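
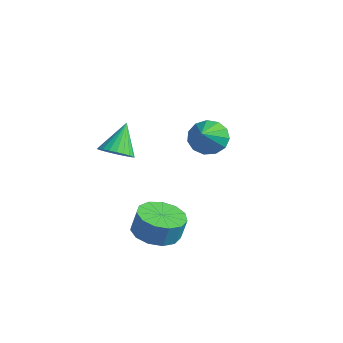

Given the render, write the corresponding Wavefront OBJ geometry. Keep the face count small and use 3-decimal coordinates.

v -0.199 1.125 1.446
v 0.54 1.434 1.106
v 0.819 -0.005 2.634
v 0.427 1.727 1.482
v 0.115 1.83 1.846
v -0.296 1.708 2.083
v -0.677 1.402 2.118
v -0.906 1.007 1.939
v -0.911 0.649 1.604
v -0.689 0.443 1.218
v -0.313 0.453 0.905
v 0.1 0.676 0.763
v 0.418 1.042 0.838
v 0.896 -4.099 3.141
v 1.379 -3.571 2.953
v 0.424 -3.261 4.279
v 1.147 -3.492 2.799
v 0.878 -3.506 2.698
v 0.61 -3.611 2.663
v 0.387 -3.789 2.702
v 0.241 -4.015 2.807
v 0.194 -4.253 2.964
v 0.255 -4.468 3.147
v 0.413 -4.627 3.329
v 0.645 -4.705 3.482
v 0.915 -4.691 3.584
v 1.182 -4.587 3.618
v 1.405 -4.408 3.58
v 1.551 -4.182 3.474
v 1.598 -3.944 3.318
v 1.537 -3.729 3.135
v 2.015 -3.066 -1.199
v 2.698 -2.364 -1.445
v 2.868 -2.172 -0.427
v 2.185 -2.874 -0.181
v 2.197 -2.095 -1.412
v 2.367 -1.904 -0.394
v 1.639 -2.135 -1.311
v 1.809 -1.944 -0.293
v 1.199 -2.47 -1.175
v 1.37 -2.279 -0.156
v 1.019 -2.995 -1.046
v 1.189 -2.803 -0.028
v 1.155 -3.541 -0.966
v 1.325 -3.35 0.052
v 1.564 -3.937 -0.96
v 1.734 -3.746 0.058
v 2.116 -4.056 -1.03
v 2.286 -3.865 -0.012
v 2.636 -3.861 -1.153
v 2.806 -3.67 -0.135
v 2.959 -3.413 -1.292
v 3.129 -3.222 -0.273
v 2.982 -2.855 -1.4
v 3.152 -2.664 -0.382
f 2 1 4
f 2 4 3
f 4 1 5
f 4 5 3
f 5 1 6
f 5 6 3
f 6 1 7
f 6 7 3
f 7 1 8
f 7 8 3
f 8 1 9
f 8 9 3
f 9 1 10
f 9 10 3
f 10 1 11
f 10 11 3
f 11 1 12
f 11 12 3
f 12 1 13
f 12 13 3
f 13 1 2
f 13 2 3
f 15 14 17
f 15 17 16
f 17 14 18
f 17 18 16
f 18 14 19
f 18 19 16
f 19 14 20
f 19 20 16
f 20 14 21
f 20 21 16
f 21 14 22
f 21 22 16
f 22 14 23
f 22 23 16
f 23 14 24
f 23 24 16
f 24 14 25
f 24 25 16
f 25 14 26
f 25 26 16
f 26 14 27
f 26 27 16
f 27 14 28
f 27 28 16
f 28 14 29
f 28 29 16
f 29 14 30
f 29 30 16
f 30 14 31
f 30 31 16
f 31 14 15
f 31 15 16
f 33 32 36
f 33 36 34
f 34 36 37
f 34 37 35
f 36 32 38
f 36 38 37
f 37 38 39
f 37 39 35
f 38 32 40
f 38 40 39
f 39 40 41
f 39 41 35
f 40 32 42
f 40 42 41
f 41 42 43
f 41 43 35
f 42 32 44
f 42 44 43
f 43 44 45
f 43 45 35
f 44 32 46
f 44 46 45
f 45 46 47
f 45 47 35
f 46 32 48
f 46 48 47
f 47 48 49
f 47 49 35
f 48 32 50
f 48 50 49
f 49 50 51
f 49 51 35
f 50 32 52
f 50 52 51
f 51 52 53
f 51 53 35
f 52 32 54
f 52 54 53
f 53 54 55
f 53 55 35
f 54 32 33
f 54 33 55
f 55 33 34
f 55 34 35



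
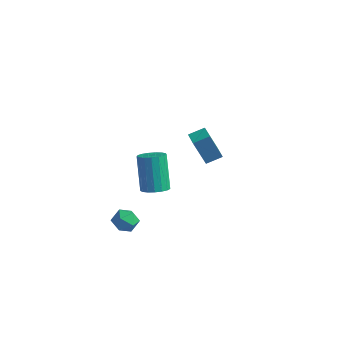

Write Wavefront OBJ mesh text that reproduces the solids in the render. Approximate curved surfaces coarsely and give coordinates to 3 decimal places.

v 1.733 2.53 -1.967
v 1.277 2.051 -0.315
v 0.993 3.091 -2.009
v 0.537 2.612 -0.356
v 2.243 3.228 -1.624
v 1.787 2.749 0.029
v 1.503 3.789 -1.665
v 1.047 3.31 -0.013
v 2.844 -2.903 0.248
v 3.222 -3.405 0.578
v 2.514 -2.78 2.341
v 2.136 -2.277 2.012
v 3.432 -3.138 0.568
v 2.725 -2.513 2.331
v 3.508 -2.818 0.485
v 2.8 -2.193 2.248
v 3.431 -2.517 0.347
v 2.724 -1.892 2.111
v 3.22 -2.304 0.187
v 2.513 -1.679 1.95
v 2.923 -2.228 0.041
v 2.216 -1.603 1.804
v 2.607 -2.307 -0.058
v 1.9 -1.682 1.706
v 2.346 -2.522 -0.086
v 1.639 -1.897 1.677
v 2.199 -2.825 -0.038
v 1.491 -2.2 1.725
v 2.199 -3.145 0.076
v 1.492 -2.52 1.839
v 2.347 -3.41 0.229
v 1.64 -2.785 1.992
v 2.609 -3.558 0.387
v 1.902 -2.933 2.15
v 2.925 -3.557 0.513
v 2.217 -2.932 2.276
v 0.956 -3.454 -2.355
v 1.455 -3.015 -2.039
v 1.765 -4.325 -2.421
v 2.264 -3.886 -2.105
v 1.692 -4.135 -1.714
v 1.192 -3.597 -1.673
v 2.028 -3.743 -2.787
v 1.528 -3.205 -2.746
v 2.117 -3.194 -2.306
v 1.91 -3.436 -1.643
v 1.31 -3.904 -2.817
v 1.103 -4.146 -2.154
f 2 4 1
f 5 2 1
f 1 4 3
f 3 5 1
f 2 8 4
f 6 2 5
f 6 8 2
f 4 8 3
f 7 5 3
f 3 8 7
f 7 6 5
f 8 6 7
f 10 9 13
f 10 13 11
f 11 13 14
f 11 14 12
f 13 9 15
f 13 15 14
f 14 15 16
f 14 16 12
f 15 9 17
f 15 17 16
f 16 17 18
f 16 18 12
f 17 9 19
f 17 19 18
f 18 19 20
f 18 20 12
f 19 9 21
f 19 21 20
f 20 21 22
f 20 22 12
f 21 9 23
f 21 23 22
f 22 23 24
f 22 24 12
f 23 9 25
f 23 25 24
f 24 25 26
f 24 26 12
f 25 9 27
f 25 27 26
f 26 27 28
f 26 28 12
f 27 9 29
f 27 29 28
f 28 29 30
f 28 30 12
f 29 9 31
f 29 31 30
f 30 31 32
f 30 32 12
f 31 9 33
f 31 33 32
f 32 33 34
f 32 34 12
f 33 9 35
f 33 35 34
f 34 35 36
f 34 36 12
f 35 9 10
f 35 10 36
f 36 10 11
f 36 11 12
f 37 48 42
f 37 42 38
f 37 38 44
f 37 44 47
f 37 47 48
f 38 42 46
f 42 48 41
f 48 47 39
f 47 44 43
f 44 38 45
f 40 46 41
f 40 41 39
f 40 39 43
f 40 43 45
f 40 45 46
f 41 46 42
f 39 41 48
f 43 39 47
f 45 43 44
f 46 45 38



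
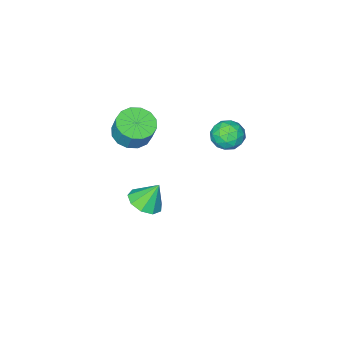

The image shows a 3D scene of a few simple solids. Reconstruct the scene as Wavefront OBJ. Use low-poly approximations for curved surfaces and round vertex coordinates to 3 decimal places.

v -0.837 0.651 2.721
v -0.006 0.304 2.507
v -1.454 -0.144 1.613
v -0.623 -0.491 1.399
v -1.036 -0.735 2.19
v -0.654 -0.244 2.875
v -0.806 0.404 1.245
v -0.424 0.895 1.93
v 0.013 0.152 1.595
v -0.129 -0.552 2.178
v -1.331 0.712 1.942
v -1.473 0.008 2.525
v -0.367 0.547 2.712
v -1.093 -0.387 1.408
v -1.336 -0.531 1.874
v -0.847 -0.734 1.747
v -0.748 0.225 2.928
v -0.26 0.022 2.802
v -0.866 -0.589 2.615
v -1.2 0.138 1.318
v -0.712 -0.065 1.192
v -0.613 0.894 2.373
v -0.124 0.691 2.246
v -0.594 0.749 1.505
v 0.133 0.254 2.049
v -0.23 -0.213 1.398
v -0.337 0.312 1.307
v -0.113 0.601 1.71
v 0.049 -0.16 2.392
v -0.314 -0.627 1.741
v -0.557 -0.77 2.206
v -0.332 -0.482 2.609
v 0.06 -0.249 1.856
v -1.146 0.787 2.379
v -1.509 0.32 1.728
v -1.128 0.642 1.511
v -0.903 0.93 1.914
v -1.23 0.373 2.722
v -1.593 -0.094 2.071
v -1.347 -0.441 2.41
v -1.123 -0.152 2.813
v -1.52 0.409 2.264
v 2.613 -3.219 1.846
v 3.305 -3.935 2.108
v 3.419 -3.398 3.275
v 2.727 -2.681 3.014
v 3.591 -3.538 1.897
v 3.705 -3.001 3.064
v 3.615 -3.055 1.673
v 3.729 -2.518 2.84
v 3.37 -2.616 1.495
v 3.485 -2.079 2.662
v 2.923 -2.338 1.411
v 3.037 -1.801 2.578
v 2.392 -2.297 1.444
v 2.507 -1.759 2.611
v 1.921 -2.502 1.585
v 2.035 -1.965 2.752
v 1.635 -2.899 1.796
v 1.749 -2.362 2.963
v 1.611 -3.382 2.02
v 1.725 -2.845 3.187
v 1.855 -3.821 2.198
v 1.97 -3.284 3.365
v 2.303 -4.099 2.282
v 2.417 -3.562 3.449
v 2.833 -4.141 2.249
v 2.948 -3.603 3.416
v 1.733 -3.372 -4.368
v 2.493 -2.736 -4.237
v 1.147 -2.948 -3.032
v 1.98 -2.422 -4.562
v 1.35 -2.553 -4.796
v 0.901 -3.068 -4.83
v 0.84 -3.724 -4.648
v 1.198 -4.216 -4.335
v 1.806 -4.313 -4.038
v 2.38 -3.97 -3.895
v 2.652 -3.347 -3.973
f 1 38 17
f 38 12 41
f 17 41 6
f 38 41 17
f 1 17 13
f 17 6 18
f 13 18 2
f 17 18 13
f 1 13 22
f 13 2 23
f 22 23 8
f 13 23 22
f 1 22 34
f 22 8 37
f 34 37 11
f 22 37 34
f 1 34 38
f 34 11 42
f 38 42 12
f 34 42 38
f 2 18 29
f 18 6 32
f 29 32 10
f 18 32 29
f 6 41 19
f 41 12 40
f 19 40 5
f 41 40 19
f 12 42 39
f 42 11 35
f 39 35 3
f 42 35 39
f 11 37 36
f 37 8 24
f 36 24 7
f 37 24 36
f 8 23 28
f 23 2 25
f 28 25 9
f 23 25 28
f 4 30 16
f 30 10 31
f 16 31 5
f 30 31 16
f 4 16 14
f 16 5 15
f 14 15 3
f 16 15 14
f 4 14 21
f 14 3 20
f 21 20 7
f 14 20 21
f 4 21 26
f 21 7 27
f 26 27 9
f 21 27 26
f 4 26 30
f 26 9 33
f 30 33 10
f 26 33 30
f 5 31 19
f 31 10 32
f 19 32 6
f 31 32 19
f 3 15 39
f 15 5 40
f 39 40 12
f 15 40 39
f 7 20 36
f 20 3 35
f 36 35 11
f 20 35 36
f 9 27 28
f 27 7 24
f 28 24 8
f 27 24 28
f 10 33 29
f 33 9 25
f 29 25 2
f 33 25 29
f 44 43 47
f 44 47 45
f 45 47 48
f 45 48 46
f 47 43 49
f 47 49 48
f 48 49 50
f 48 50 46
f 49 43 51
f 49 51 50
f 50 51 52
f 50 52 46
f 51 43 53
f 51 53 52
f 52 53 54
f 52 54 46
f 53 43 55
f 53 55 54
f 54 55 56
f 54 56 46
f 55 43 57
f 55 57 56
f 56 57 58
f 56 58 46
f 57 43 59
f 57 59 58
f 58 59 60
f 58 60 46
f 59 43 61
f 59 61 60
f 60 61 62
f 60 62 46
f 61 43 63
f 61 63 62
f 62 63 64
f 62 64 46
f 63 43 65
f 63 65 64
f 64 65 66
f 64 66 46
f 65 43 67
f 65 67 66
f 66 67 68
f 66 68 46
f 67 43 44
f 67 44 68
f 68 44 45
f 68 45 46
f 70 69 72
f 70 72 71
f 72 69 73
f 72 73 71
f 73 69 74
f 73 74 71
f 74 69 75
f 74 75 71
f 75 69 76
f 75 76 71
f 76 69 77
f 76 77 71
f 77 69 78
f 77 78 71
f 78 69 79
f 78 79 71
f 79 69 70
f 79 70 71



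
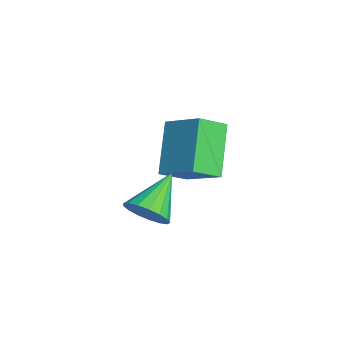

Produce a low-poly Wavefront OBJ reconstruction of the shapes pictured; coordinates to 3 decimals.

v -1.595 2.036 0.701
v -3.036 2.453 2.269
v -1.983 3.025 0.081
v -3.424 3.442 1.649
v -0.436 2.998 1.511
v -1.877 3.415 3.079
v -0.824 3.987 0.891
v -2.265 4.404 2.459
v 1.313 1.269 0.9
v 1.955 1.605 1.284
v 0.187 2.231 1.94
v 1.887 1.849 0.985
v 1.687 1.961 0.666
v 1.402 1.914 0.4
v 1.096 1.719 0.249
v 0.84 1.421 0.247
v 0.693 1.089 0.395
v 0.687 0.798 0.658
v 0.825 0.615 0.977
v 1.075 0.582 1.277
v 1.379 0.706 1.492
v 1.669 0.959 1.571
v 1.876 1.284 1.496
f 2 4 1
f 5 2 1
f 1 4 3
f 3 5 1
f 2 8 4
f 6 2 5
f 6 8 2
f 4 8 3
f 7 5 3
f 3 8 7
f 7 6 5
f 8 6 7
f 10 9 12
f 10 12 11
f 12 9 13
f 12 13 11
f 13 9 14
f 13 14 11
f 14 9 15
f 14 15 11
f 15 9 16
f 15 16 11
f 16 9 17
f 16 17 11
f 17 9 18
f 17 18 11
f 18 9 19
f 18 19 11
f 19 9 20
f 19 20 11
f 20 9 21
f 20 21 11
f 21 9 22
f 21 22 11
f 22 9 23
f 22 23 11
f 23 9 10
f 23 10 11



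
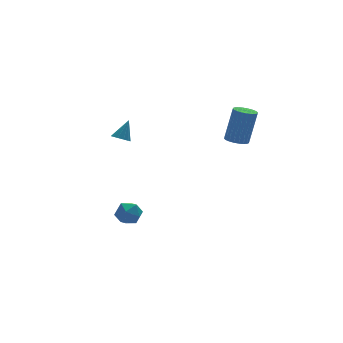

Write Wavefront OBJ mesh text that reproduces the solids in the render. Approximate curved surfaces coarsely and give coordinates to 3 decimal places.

v -1.549 -0.328 -3.568
v -0.852 -0.484 -3.189
v -1.668 -1.596 -3.871
v -0.971 -1.752 -3.492
v -1.623 -1.535 -3.065
v -1.55 -0.751 -2.878
v -0.97 -1.329 -4.182
v -0.897 -0.545 -3.995
v -0.494 -1.103 -3.568
v -0.897 -1.23 -2.878
v -1.623 -0.85 -4.182
v -2.026 -0.977 -3.492
v -2.608 -3.309 3.258
v -2.318 -2.999 2.994
v -2.032 -2.991 4.262
v -2.567 -2.841 3.086
v -2.831 -2.862 3.245
v -3.011 -3.054 3.408
v -3.036 -3.343 3.514
v -2.898 -3.619 3.522
v -2.649 -3.777 3.43
v -2.384 -3.756 3.271
v -2.205 -3.564 3.108
v -2.18 -3.275 3.002
v 3.489 -3.741 2.015
v 3.964 -4.158 1.912
v 4.506 -4.015 3.843
v 4.031 -3.599 3.945
v 4.078 -3.941 1.864
v 4.62 -3.799 3.795
v 4.103 -3.694 1.839
v 4.644 -3.551 3.77
v 4.034 -3.454 1.841
v 4.576 -3.311 3.771
v 3.882 -3.257 1.869
v 4.424 -3.115 3.799
v 3.67 -3.135 1.919
v 4.212 -2.993 3.85
v 3.431 -3.104 1.984
v 3.973 -2.962 3.915
v 3.201 -3.171 2.054
v 3.742 -3.029 3.984
v 3.014 -3.325 2.117
v 3.556 -3.182 4.048
v 2.9 -3.541 2.165
v 3.442 -3.399 4.096
v 2.876 -3.789 2.19
v 3.417 -3.646 4.121
v 2.944 -4.029 2.189
v 3.486 -3.886 4.119
v 3.096 -4.225 2.161
v 3.638 -4.083 4.091
v 3.308 -4.347 2.11
v 3.85 -4.205 4.041
v 3.547 -4.378 2.045
v 4.089 -4.236 3.976
v 3.778 -4.311 1.976
v 4.319 -4.169 3.906
f 1 12 6
f 1 6 2
f 1 2 8
f 1 8 11
f 1 11 12
f 2 6 10
f 6 12 5
f 12 11 3
f 11 8 7
f 8 2 9
f 4 10 5
f 4 5 3
f 4 3 7
f 4 7 9
f 4 9 10
f 5 10 6
f 3 5 12
f 7 3 11
f 9 7 8
f 10 9 2
f 14 13 16
f 14 16 15
f 16 13 17
f 16 17 15
f 17 13 18
f 17 18 15
f 18 13 19
f 18 19 15
f 19 13 20
f 19 20 15
f 20 13 21
f 20 21 15
f 21 13 22
f 21 22 15
f 22 13 23
f 22 23 15
f 23 13 24
f 23 24 15
f 24 13 14
f 24 14 15
f 26 25 29
f 26 29 27
f 27 29 30
f 27 30 28
f 29 25 31
f 29 31 30
f 30 31 32
f 30 32 28
f 31 25 33
f 31 33 32
f 32 33 34
f 32 34 28
f 33 25 35
f 33 35 34
f 34 35 36
f 34 36 28
f 35 25 37
f 35 37 36
f 36 37 38
f 36 38 28
f 37 25 39
f 37 39 38
f 38 39 40
f 38 40 28
f 39 25 41
f 39 41 40
f 40 41 42
f 40 42 28
f 41 25 43
f 41 43 42
f 42 43 44
f 42 44 28
f 43 25 45
f 43 45 44
f 44 45 46
f 44 46 28
f 45 25 47
f 45 47 46
f 46 47 48
f 46 48 28
f 47 25 49
f 47 49 48
f 48 49 50
f 48 50 28
f 49 25 51
f 49 51 50
f 50 51 52
f 50 52 28
f 51 25 53
f 51 53 52
f 52 53 54
f 52 54 28
f 53 25 55
f 53 55 54
f 54 55 56
f 54 56 28
f 55 25 57
f 55 57 56
f 56 57 58
f 56 58 28
f 57 25 26
f 57 26 58
f 58 26 27
f 58 27 28



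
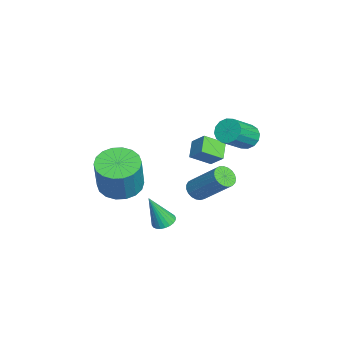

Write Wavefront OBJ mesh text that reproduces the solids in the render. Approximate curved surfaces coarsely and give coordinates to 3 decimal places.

v -0.488 0.376 -1.854
v -0.034 0.885 -1.207
v -0.693 1.29 -2.43
v -0.239 1.799 -1.784
v 0.299 0.261 -2.316
v 0.753 0.77 -1.67
v 0.094 1.175 -2.893
v 0.548 1.684 -2.246
v 2.563 0.561 -2.798
v 3.055 0.513 -3.039
v 3.829 1.631 -1.683
v 3.337 1.679 -1.442
v 2.969 0.698 -3.143
v 3.743 1.816 -1.787
v 2.813 0.859 -3.186
v 3.587 1.977 -1.831
v 2.614 0.969 -3.163
v 3.387 2.087 -1.808
v 2.406 1.008 -3.077
v 3.179 2.126 -1.721
v 2.225 0.97 -2.942
v 2.998 2.088 -1.586
v 2.103 0.861 -2.782
v 2.876 1.979 -1.427
v 2.06 0.7 -2.625
v 2.833 1.818 -1.27
v 2.104 0.515 -2.498
v 2.878 1.633 -1.143
v 2.228 0.338 -2.423
v 3.001 1.456 -1.067
v 2.41 0.2 -2.412
v 3.183 1.318 -1.057
v 2.618 0.124 -2.469
v 3.391 1.242 -1.113
v 2.817 0.123 -2.582
v 3.59 1.241 -1.226
v 2.972 0.199 -2.732
v 3.745 1.317 -1.376
v 3.056 0.336 -2.894
v 3.83 1.455 -1.538
v 3.362 -0.795 -4.178
v 3.887 -0.726 -4.198
v 3.498 -1.405 -2.662
v 3.825 -0.545 -4.119
v 3.693 -0.402 -4.05
v 3.51 -0.319 -4
v 3.305 -0.308 -3.977
v 3.108 -0.372 -3.985
v 2.95 -0.5 -4.022
v 2.855 -0.673 -4.083
v 2.836 -0.865 -4.159
v 2.898 -1.046 -4.237
v 3.03 -1.189 -4.306
v 3.213 -1.272 -4.356
v 3.418 -1.283 -4.379
v 3.615 -1.219 -4.371
v 3.773 -1.091 -4.334
v 3.868 -0.918 -4.273
v -0.842 -2.688 -4.789
v -0.081 -3.292 -5.101
v 0.582 -3.375 -3.323
v -0.178 -2.772 -3.011
v 0.094 -2.876 -5.147
v 0.758 -2.959 -3.369
v 0.085 -2.423 -5.123
v 0.749 -2.506 -3.344
v -0.108 -2.022 -5.032
v 0.555 -2.106 -3.254
v -0.447 -1.754 -4.893
v 0.217 -1.837 -3.115
v -0.864 -1.67 -4.733
v -0.2 -1.753 -2.955
v -1.276 -1.788 -4.585
v -0.612 -1.871 -2.807
v -1.602 -2.085 -4.477
v -0.939 -2.168 -2.699
v -1.778 -2.501 -4.431
v -1.114 -2.584 -2.653
v -1.769 -2.954 -4.456
v -1.105 -3.037 -2.677
v -1.575 -3.354 -4.546
v -0.912 -3.438 -2.768
v -1.237 -3.623 -4.685
v -0.573 -3.706 -2.907
v -0.82 -3.707 -4.845
v -0.156 -3.79 -3.067
v -0.408 -3.589 -4.993
v 0.256 -3.672 -3.215
v 0.14 2.653 -1.15
v 0.464 2.417 -1.661
v 1.344 1.59 -0.722
v 1.02 1.827 -0.21
v 0.631 2.695 -1.573
v 1.511 1.868 -0.634
v 0.667 2.962 -1.372
v 1.547 2.135 -0.432
v 0.562 3.146 -1.111
v 1.442 2.32 -0.171
v 0.343 3.199 -0.86
v 1.223 2.372 0.079
v 0.07 3.105 -0.687
v 0.951 2.278 0.252
v -0.184 2.89 -0.638
v 0.696 2.063 0.301
v -0.351 2.612 -0.726
v 0.529 1.785 0.213
v -0.387 2.345 -0.928
v 0.493 1.518 0.012
v -0.282 2.16 -1.189
v 0.598 1.334 -0.249
v -0.063 2.108 -1.439
v 0.817 1.281 -0.5
v 0.209 2.202 -1.612
v 1.09 1.375 -0.673
f 2 4 1
f 5 2 1
f 1 4 3
f 3 5 1
f 2 8 4
f 6 2 5
f 6 8 2
f 4 8 3
f 7 5 3
f 3 8 7
f 7 6 5
f 8 6 7
f 10 9 13
f 10 13 11
f 11 13 14
f 11 14 12
f 13 9 15
f 13 15 14
f 14 15 16
f 14 16 12
f 15 9 17
f 15 17 16
f 16 17 18
f 16 18 12
f 17 9 19
f 17 19 18
f 18 19 20
f 18 20 12
f 19 9 21
f 19 21 20
f 20 21 22
f 20 22 12
f 21 9 23
f 21 23 22
f 22 23 24
f 22 24 12
f 23 9 25
f 23 25 24
f 24 25 26
f 24 26 12
f 25 9 27
f 25 27 26
f 26 27 28
f 26 28 12
f 27 9 29
f 27 29 28
f 28 29 30
f 28 30 12
f 29 9 31
f 29 31 30
f 30 31 32
f 30 32 12
f 31 9 33
f 31 33 32
f 32 33 34
f 32 34 12
f 33 9 35
f 33 35 34
f 34 35 36
f 34 36 12
f 35 9 37
f 35 37 36
f 36 37 38
f 36 38 12
f 37 9 39
f 37 39 38
f 38 39 40
f 38 40 12
f 39 9 10
f 39 10 40
f 40 10 11
f 40 11 12
f 42 41 44
f 42 44 43
f 44 41 45
f 44 45 43
f 45 41 46
f 45 46 43
f 46 41 47
f 46 47 43
f 47 41 48
f 47 48 43
f 48 41 49
f 48 49 43
f 49 41 50
f 49 50 43
f 50 41 51
f 50 51 43
f 51 41 52
f 51 52 43
f 52 41 53
f 52 53 43
f 53 41 54
f 53 54 43
f 54 41 55
f 54 55 43
f 55 41 56
f 55 56 43
f 56 41 57
f 56 57 43
f 57 41 58
f 57 58 43
f 58 41 42
f 58 42 43
f 60 59 63
f 60 63 61
f 61 63 64
f 61 64 62
f 63 59 65
f 63 65 64
f 64 65 66
f 64 66 62
f 65 59 67
f 65 67 66
f 66 67 68
f 66 68 62
f 67 59 69
f 67 69 68
f 68 69 70
f 68 70 62
f 69 59 71
f 69 71 70
f 70 71 72
f 70 72 62
f 71 59 73
f 71 73 72
f 72 73 74
f 72 74 62
f 73 59 75
f 73 75 74
f 74 75 76
f 74 76 62
f 75 59 77
f 75 77 76
f 76 77 78
f 76 78 62
f 77 59 79
f 77 79 78
f 78 79 80
f 78 80 62
f 79 59 81
f 79 81 80
f 80 81 82
f 80 82 62
f 81 59 83
f 81 83 82
f 82 83 84
f 82 84 62
f 83 59 85
f 83 85 84
f 84 85 86
f 84 86 62
f 85 59 87
f 85 87 86
f 86 87 88
f 86 88 62
f 87 59 60
f 87 60 88
f 88 60 61
f 88 61 62
f 90 89 93
f 90 93 91
f 91 93 94
f 91 94 92
f 93 89 95
f 93 95 94
f 94 95 96
f 94 96 92
f 95 89 97
f 95 97 96
f 96 97 98
f 96 98 92
f 97 89 99
f 97 99 98
f 98 99 100
f 98 100 92
f 99 89 101
f 99 101 100
f 100 101 102
f 100 102 92
f 101 89 103
f 101 103 102
f 102 103 104
f 102 104 92
f 103 89 105
f 103 105 104
f 104 105 106
f 104 106 92
f 105 89 107
f 105 107 106
f 106 107 108
f 106 108 92
f 107 89 109
f 107 109 108
f 108 109 110
f 108 110 92
f 109 89 111
f 109 111 110
f 110 111 112
f 110 112 92
f 111 89 113
f 111 113 112
f 112 113 114
f 112 114 92
f 113 89 90
f 113 90 114
f 114 90 91
f 114 91 92



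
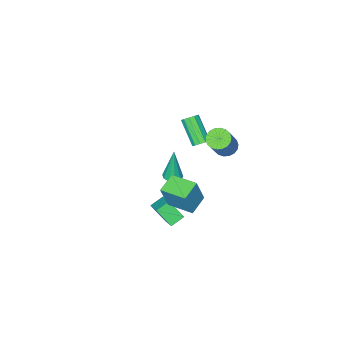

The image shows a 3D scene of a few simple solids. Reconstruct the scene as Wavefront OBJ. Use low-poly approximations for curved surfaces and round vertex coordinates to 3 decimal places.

v -0.072 -0.071 1.549
v 0.41 -0.226 1.483
v 0.173 -1.485 2.704
v -0.308 -1.329 2.771
v 0.409 -0.006 1.709
v 0.172 -1.265 2.93
v 0.224 0.189 1.874
v -0.013 -1.07 3.095
v -0.073 0.285 1.915
v -0.31 -0.974 3.137
v -0.37 0.245 1.817
v -0.607 -1.014 3.038
v -0.553 0.085 1.616
v -0.79 -1.174 2.837
v -0.552 -0.135 1.39
v -0.789 -1.394 2.611
v -0.367 -0.33 1.225
v -0.604 -1.589 2.446
v -0.07 -0.426 1.183
v -0.307 -1.685 2.405
v 0.227 -0.386 1.282
v -0.01 -1.645 2.503
v 1.504 -0.114 -3.641
v 1.865 -0.945 -2.668
v 2.026 1.061 -2.83
v 2.386 0.23 -1.857
v 2.314 -0.21 -4.023
v 2.674 -1.041 -3.05
v 2.835 0.965 -3.212
v 3.196 0.134 -2.239
v -0.084 1.915 2.794
v 0.498 1.707 2.51
v 1.565 2.356 4.223
v 0.984 2.565 4.506
v 0.476 1.993 2.415
v 1.543 2.643 4.128
v 0.343 2.264 2.395
v 1.41 2.914 4.108
v 0.125 2.466 2.454
v 1.193 3.116 4.167
v -0.134 2.559 2.581
v 0.934 3.209 4.293
v -0.383 2.524 2.749
v 0.685 3.174 4.462
v -0.572 2.369 2.926
v 0.495 3.019 4.639
v -0.665 2.124 3.077
v 0.402 2.773 4.79
v -0.643 1.837 3.172
v 0.424 2.487 4.885
v -0.51 1.566 3.192
v 0.557 2.216 4.905
v -0.293 1.364 3.133
v 0.775 2.014 4.846
v -0.034 1.271 3.007
v 1.034 1.921 4.719
v 0.215 1.306 2.838
v 1.283 1.956 4.551
v 0.405 1.461 2.661
v 1.472 2.111 4.374
v 2.788 1.604 0.532
v 3.345 1.653 2.169
v 2.327 3.058 0.645
v 2.884 3.108 2.282
v 3.856 1.972 0.158
v 4.413 2.022 1.795
v 3.395 3.427 0.271
v 3.952 3.476 1.908
v -0.64 -3.216 -4.054
v -0.223 -3.632 -4.037
v -0.72 -3.204 -1.886
v -0.058 -3.307 -4.032
v -0.115 -2.947 -4.036
v -0.373 -2.69 -4.047
v -0.733 -2.634 -4.061
v -1.058 -2.8 -4.072
v -1.223 -3.125 -4.076
v -1.165 -3.485 -4.072
v -0.907 -3.742 -4.061
v -0.547 -3.799 -4.048
f 2 1 5
f 2 5 3
f 3 5 6
f 3 6 4
f 5 1 7
f 5 7 6
f 6 7 8
f 6 8 4
f 7 1 9
f 7 9 8
f 8 9 10
f 8 10 4
f 9 1 11
f 9 11 10
f 10 11 12
f 10 12 4
f 11 1 13
f 11 13 12
f 12 13 14
f 12 14 4
f 13 1 15
f 13 15 14
f 14 15 16
f 14 16 4
f 15 1 17
f 15 17 16
f 16 17 18
f 16 18 4
f 17 1 19
f 17 19 18
f 18 19 20
f 18 20 4
f 19 1 21
f 19 21 20
f 20 21 22
f 20 22 4
f 21 1 2
f 21 2 22
f 22 2 3
f 22 3 4
f 24 26 23
f 27 24 23
f 23 26 25
f 25 27 23
f 24 30 26
f 28 24 27
f 28 30 24
f 26 30 25
f 29 27 25
f 25 30 29
f 29 28 27
f 30 28 29
f 32 31 35
f 32 35 33
f 33 35 36
f 33 36 34
f 35 31 37
f 35 37 36
f 36 37 38
f 36 38 34
f 37 31 39
f 37 39 38
f 38 39 40
f 38 40 34
f 39 31 41
f 39 41 40
f 40 41 42
f 40 42 34
f 41 31 43
f 41 43 42
f 42 43 44
f 42 44 34
f 43 31 45
f 43 45 44
f 44 45 46
f 44 46 34
f 45 31 47
f 45 47 46
f 46 47 48
f 46 48 34
f 47 31 49
f 47 49 48
f 48 49 50
f 48 50 34
f 49 31 51
f 49 51 50
f 50 51 52
f 50 52 34
f 51 31 53
f 51 53 52
f 52 53 54
f 52 54 34
f 53 31 55
f 53 55 54
f 54 55 56
f 54 56 34
f 55 31 57
f 55 57 56
f 56 57 58
f 56 58 34
f 57 31 59
f 57 59 58
f 58 59 60
f 58 60 34
f 59 31 32
f 59 32 60
f 60 32 33
f 60 33 34
f 62 64 61
f 65 62 61
f 61 64 63
f 63 65 61
f 62 68 64
f 66 62 65
f 66 68 62
f 64 68 63
f 67 65 63
f 63 68 67
f 67 66 65
f 68 66 67
f 70 69 72
f 70 72 71
f 72 69 73
f 72 73 71
f 73 69 74
f 73 74 71
f 74 69 75
f 74 75 71
f 75 69 76
f 75 76 71
f 76 69 77
f 76 77 71
f 77 69 78
f 77 78 71
f 78 69 79
f 78 79 71
f 79 69 80
f 79 80 71
f 80 69 70
f 80 70 71



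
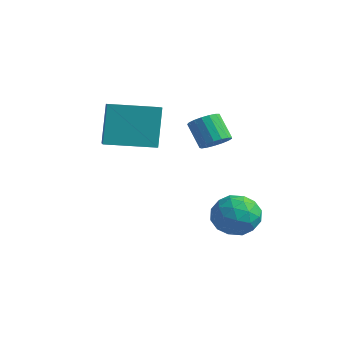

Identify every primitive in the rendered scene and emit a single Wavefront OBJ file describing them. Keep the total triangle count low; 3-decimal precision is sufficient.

v 0.179 0.109 0.952
v 0.656 -0.036 1.32
v -0.062 -0.014 2.257
v -0.539 0.131 1.888
v 0.658 0.26 1.315
v -0.06 0.283 2.252
v 0.55 0.522 1.226
v -0.167 0.545 2.163
v 0.357 0.689 1.074
v -0.36 0.712 2.011
v 0.124 0.724 0.895
v -0.594 0.746 1.831
v -0.097 0.617 0.728
v -0.815 0.639 1.665
v -0.255 0.394 0.613
v -0.972 0.416 1.549
v -0.314 0.105 0.575
v -1.031 0.128 1.511
v -0.259 -0.183 0.623
v -0.977 -0.16 1.56
v -0.105 -0.404 0.747
v -0.822 -0.381 1.684
v 0.115 -0.507 0.918
v -0.602 -0.484 1.854
v 0.349 -0.47 1.096
v -0.368 -0.447 2.033
v 0.544 -0.3 1.242
v -0.173 -0.277 2.178
v -3.244 -2.304 0.44
v -3.623 -1.802 2.201
v -4.168 -1.674 0.062
v -4.547 -1.173 1.823
v -2.073 -0.707 0.237
v -2.452 -0.206 1.998
v -2.997 -0.078 -0.141
v -3.376 0.424 1.62
v -0.379 0.889 -2.65
v 0.245 1.594 -2.951
v 0.855 -0.094 -2.389
v 1.479 0.611 -2.69
v 0.988 0.717 -1.839
v 0.225 1.324 -2
v 0.875 0.176 -3.34
v 0.112 0.783 -3.501
v 1.02 1.153 -3.377
v 1.09 1.487 -2.449
v 0.01 0.013 -2.891
v 0.08 0.347 -1.963
v -0.176 1.327 -2.823
v 1.276 0.173 -2.517
v 0.987 0.234 -2.017
v 1.354 0.649 -2.193
v -0.187 1.169 -2.265
v 0.179 1.583 -2.441
v 0.616 1.068 -1.788
v 0.921 -0.083 -2.899
v 1.287 0.331 -3.075
v -0.254 0.851 -3.147
v 0.113 1.266 -3.323
v 0.484 0.432 -3.552
v 0.647 1.483 -3.251
v 1.373 0.906 -3.097
v 1.017 0.65 -3.479
v 0.569 1.007 -3.574
v 0.688 1.679 -2.705
v 1.414 1.102 -2.552
v 1.125 1.164 -2.052
v 0.676 1.52 -2.147
v 1.144 1.42 -2.956
v -0.314 0.398 -2.788
v 0.412 -0.179 -2.635
v 0.424 -0.02 -3.193
v -0.025 0.336 -3.288
v -0.273 0.594 -2.243
v 0.453 0.017 -2.089
v 0.531 0.493 -1.766
v 0.083 0.85 -1.861
v -0.044 0.08 -2.384
f 2 1 5
f 2 5 3
f 3 5 6
f 3 6 4
f 5 1 7
f 5 7 6
f 6 7 8
f 6 8 4
f 7 1 9
f 7 9 8
f 8 9 10
f 8 10 4
f 9 1 11
f 9 11 10
f 10 11 12
f 10 12 4
f 11 1 13
f 11 13 12
f 12 13 14
f 12 14 4
f 13 1 15
f 13 15 14
f 14 15 16
f 14 16 4
f 15 1 17
f 15 17 16
f 16 17 18
f 16 18 4
f 17 1 19
f 17 19 18
f 18 19 20
f 18 20 4
f 19 1 21
f 19 21 20
f 20 21 22
f 20 22 4
f 21 1 23
f 21 23 22
f 22 23 24
f 22 24 4
f 23 1 25
f 23 25 24
f 24 25 26
f 24 26 4
f 25 1 27
f 25 27 26
f 26 27 28
f 26 28 4
f 27 1 2
f 27 2 28
f 28 2 3
f 28 3 4
f 30 32 29
f 33 30 29
f 29 32 31
f 31 33 29
f 30 36 32
f 34 30 33
f 34 36 30
f 32 36 31
f 35 33 31
f 31 36 35
f 35 34 33
f 36 34 35
f 37 74 53
f 74 48 77
f 53 77 42
f 74 77 53
f 37 53 49
f 53 42 54
f 49 54 38
f 53 54 49
f 37 49 58
f 49 38 59
f 58 59 44
f 49 59 58
f 37 58 70
f 58 44 73
f 70 73 47
f 58 73 70
f 37 70 74
f 70 47 78
f 74 78 48
f 70 78 74
f 38 54 65
f 54 42 68
f 65 68 46
f 54 68 65
f 42 77 55
f 77 48 76
f 55 76 41
f 77 76 55
f 48 78 75
f 78 47 71
f 75 71 39
f 78 71 75
f 47 73 72
f 73 44 60
f 72 60 43
f 73 60 72
f 44 59 64
f 59 38 61
f 64 61 45
f 59 61 64
f 40 66 52
f 66 46 67
f 52 67 41
f 66 67 52
f 40 52 50
f 52 41 51
f 50 51 39
f 52 51 50
f 40 50 57
f 50 39 56
f 57 56 43
f 50 56 57
f 40 57 62
f 57 43 63
f 62 63 45
f 57 63 62
f 40 62 66
f 62 45 69
f 66 69 46
f 62 69 66
f 41 67 55
f 67 46 68
f 55 68 42
f 67 68 55
f 39 51 75
f 51 41 76
f 75 76 48
f 51 76 75
f 43 56 72
f 56 39 71
f 72 71 47
f 56 71 72
f 45 63 64
f 63 43 60
f 64 60 44
f 63 60 64
f 46 69 65
f 69 45 61
f 65 61 38
f 69 61 65



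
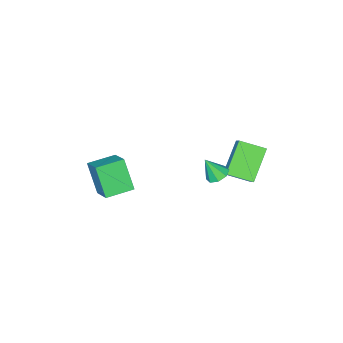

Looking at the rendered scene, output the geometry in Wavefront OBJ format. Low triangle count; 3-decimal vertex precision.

v 2.421 -3.242 -1.682
v 2.176 -4.165 -0.133
v 2.98 -2.059 -0.889
v 2.734 -2.982 0.66
v 3.766 -3.798 -1.8
v 3.52 -4.721 -0.251
v 4.324 -2.615 -1.007
v 4.079 -3.538 0.542
v 1.554 1.964 1.92
v 2.134 2.029 1.742
v 1.926 1.496 2.96
v 1.974 2.404 1.968
v 1.568 2.522 2.166
v 1.154 2.313 2.22
v 0.974 1.9 2.098
v 1.135 1.524 1.871
v 1.541 1.406 1.673
v 1.955 1.615 1.62
v -0.013 2.607 0.727
v -1.375 2.159 2.034
v 0.418 3.186 1.375
v -0.944 2.738 2.682
v 0.744 1.562 1.158
v -0.618 1.114 2.465
v 1.175 2.141 1.806
v -0.187 1.693 3.113
f 2 4 1
f 5 2 1
f 1 4 3
f 3 5 1
f 2 8 4
f 6 2 5
f 6 8 2
f 4 8 3
f 7 5 3
f 3 8 7
f 7 6 5
f 8 6 7
f 10 9 12
f 10 12 11
f 12 9 13
f 12 13 11
f 13 9 14
f 13 14 11
f 14 9 15
f 14 15 11
f 15 9 16
f 15 16 11
f 16 9 17
f 16 17 11
f 17 9 18
f 17 18 11
f 18 9 10
f 18 10 11
f 20 22 19
f 23 20 19
f 19 22 21
f 21 23 19
f 20 26 22
f 24 20 23
f 24 26 20
f 22 26 21
f 25 23 21
f 21 26 25
f 25 24 23
f 26 24 25



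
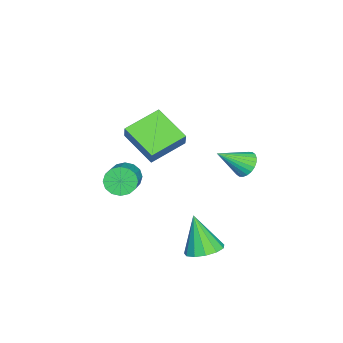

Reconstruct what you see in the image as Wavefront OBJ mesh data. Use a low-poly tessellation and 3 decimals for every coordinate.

v -0.044 -0.803 -1.967
v 0.291 -0.706 -2.563
v 1.739 -0.461 -1.708
v 1.404 -0.557 -1.113
v 0.179 -0.381 -2.466
v 1.627 -0.136 -1.611
v 0.007 -0.169 -2.236
v 1.455 0.076 -1.381
v -0.179 -0.127 -1.933
v 1.27 0.118 -1.078
v -0.328 -0.266 -1.64
v 1.12 -0.02 -0.785
v -0.402 -0.548 -1.435
v 1.047 -0.303 -0.58
v -0.379 -0.899 -1.372
v 1.069 -0.654 -0.517
v -0.267 -1.224 -1.469
v 1.181 -0.979 -0.614
v -0.095 -1.436 -1.699
v 1.353 -1.191 -0.844
v 0.09 -1.478 -2.002
v 1.539 -1.233 -1.147
v 0.24 -1.34 -2.295
v 1.688 -1.094 -1.44
v 0.313 -1.057 -2.5
v 1.762 -0.812 -1.645
v -2.424 3.575 -2.109
v -2.005 4.033 -1.887
v -1.776 2.525 -1.171
v -2.201 4.06 -1.722
v -2.431 4.012 -1.616
v -2.66 3.899 -1.585
v -2.853 3.735 -1.634
v -2.981 3.548 -1.755
v -3.024 3.364 -1.93
v -2.976 3.212 -2.133
v -2.844 3.116 -2.332
v -2.648 3.089 -2.497
v -2.418 3.137 -2.603
v -2.189 3.251 -2.634
v -1.996 3.414 -2.585
v -1.868 3.601 -2.464
v -1.825 3.785 -2.288
v -1.873 3.937 -2.086
v 2.139 3.015 -3.932
v 2.908 2.818 -3.77
v 1.661 2.445 -2.348
v 2.854 3.25 -3.632
v 2.573 3.607 -3.588
v 2.154 3.775 -3.654
v 1.73 3.703 -3.808
v 1.437 3.412 -4.002
v 1.366 2.995 -4.173
v 1.541 2.584 -4.268
v 1.906 2.31 -4.256
v 2.345 2.26 -4.141
v 2.719 2.449 -3.96
v 0.769 -0.56 1.146
v -0.432 0.469 1.616
v 1.615 0.754 0.428
v 0.414 1.784 0.897
v 1.166 -0.424 1.863
v -0.035 0.606 2.332
v 2.012 0.891 1.144
v 0.811 1.92 1.614
f 2 1 5
f 2 5 3
f 3 5 6
f 3 6 4
f 5 1 7
f 5 7 6
f 6 7 8
f 6 8 4
f 7 1 9
f 7 9 8
f 8 9 10
f 8 10 4
f 9 1 11
f 9 11 10
f 10 11 12
f 10 12 4
f 11 1 13
f 11 13 12
f 12 13 14
f 12 14 4
f 13 1 15
f 13 15 14
f 14 15 16
f 14 16 4
f 15 1 17
f 15 17 16
f 16 17 18
f 16 18 4
f 17 1 19
f 17 19 18
f 18 19 20
f 18 20 4
f 19 1 21
f 19 21 20
f 20 21 22
f 20 22 4
f 21 1 23
f 21 23 22
f 22 23 24
f 22 24 4
f 23 1 25
f 23 25 24
f 24 25 26
f 24 26 4
f 25 1 2
f 25 2 26
f 26 2 3
f 26 3 4
f 28 27 30
f 28 30 29
f 30 27 31
f 30 31 29
f 31 27 32
f 31 32 29
f 32 27 33
f 32 33 29
f 33 27 34
f 33 34 29
f 34 27 35
f 34 35 29
f 35 27 36
f 35 36 29
f 36 27 37
f 36 37 29
f 37 27 38
f 37 38 29
f 38 27 39
f 38 39 29
f 39 27 40
f 39 40 29
f 40 27 41
f 40 41 29
f 41 27 42
f 41 42 29
f 42 27 43
f 42 43 29
f 43 27 44
f 43 44 29
f 44 27 28
f 44 28 29
f 46 45 48
f 46 48 47
f 48 45 49
f 48 49 47
f 49 45 50
f 49 50 47
f 50 45 51
f 50 51 47
f 51 45 52
f 51 52 47
f 52 45 53
f 52 53 47
f 53 45 54
f 53 54 47
f 54 45 55
f 54 55 47
f 55 45 56
f 55 56 47
f 56 45 57
f 56 57 47
f 57 45 46
f 57 46 47
f 59 61 58
f 62 59 58
f 58 61 60
f 60 62 58
f 59 65 61
f 63 59 62
f 63 65 59
f 61 65 60
f 64 62 60
f 60 65 64
f 64 63 62
f 65 63 64



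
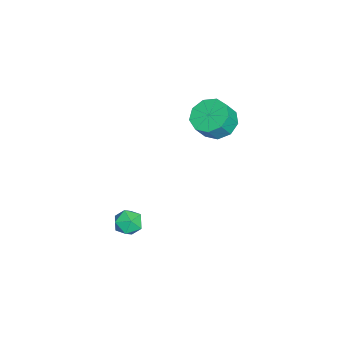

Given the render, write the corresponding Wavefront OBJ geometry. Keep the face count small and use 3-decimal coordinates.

v 1.174 -2.127 -3.183
v 1.91 -2.492 -3.061
v 0.95 -2.928 -4.239
v 1.686 -3.293 -4.117
v 1.07 -3.409 -3.573
v 1.208 -2.914 -2.92
v 1.652 -2.506 -4.38
v 1.79 -2.011 -3.727
v 2.205 -2.727 -3.801
v 1.846 -3.285 -3.302
v 1.014 -2.135 -3.998
v 0.655 -2.693 -3.499
v -1.246 1.358 2.183
v -0.458 2.023 2.05
v 0.055 1.606 3.003
v -0.734 0.942 3.137
v -0.962 2.322 2.452
v -0.449 1.905 3.405
v -1.6 2.17 2.729
v -1.087 1.754 3.682
v -2.072 1.639 2.75
v -1.559 1.222 3.703
v -2.158 0.976 2.506
v -1.645 0.559 3.46
v -1.817 0.492 2.112
v -1.305 0.075 3.065
v -1.21 0.414 1.75
v -0.697 -0.003 2.704
v -0.619 0.777 1.592
v -0.106 0.36 2.545
v -0.322 1.413 1.71
v 0.191 0.996 2.663
f 1 12 6
f 1 6 2
f 1 2 8
f 1 8 11
f 1 11 12
f 2 6 10
f 6 12 5
f 12 11 3
f 11 8 7
f 8 2 9
f 4 10 5
f 4 5 3
f 4 3 7
f 4 7 9
f 4 9 10
f 5 10 6
f 3 5 12
f 7 3 11
f 9 7 8
f 10 9 2
f 14 13 17
f 14 17 15
f 15 17 18
f 15 18 16
f 17 13 19
f 17 19 18
f 18 19 20
f 18 20 16
f 19 13 21
f 19 21 20
f 20 21 22
f 20 22 16
f 21 13 23
f 21 23 22
f 22 23 24
f 22 24 16
f 23 13 25
f 23 25 24
f 24 25 26
f 24 26 16
f 25 13 27
f 25 27 26
f 26 27 28
f 26 28 16
f 27 13 29
f 27 29 28
f 28 29 30
f 28 30 16
f 29 13 31
f 29 31 30
f 30 31 32
f 30 32 16
f 31 13 14
f 31 14 32
f 32 14 15
f 32 15 16



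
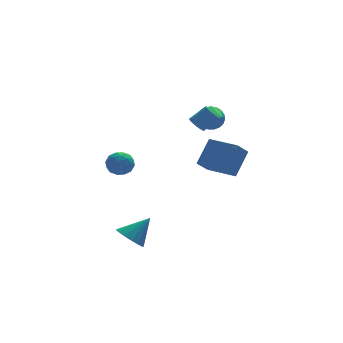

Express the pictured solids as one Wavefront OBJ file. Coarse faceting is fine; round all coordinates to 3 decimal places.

v -2.81 -3.155 -4.078
v -2.122 -3.521 -4.688
v -1.55 -2.945 -2.782
v -2.119 -3.016 -4.773
v -2.301 -2.547 -4.671
v -2.62 -2.242 -4.411
v -2.989 -2.181 -4.061
v -3.311 -2.381 -3.716
v -3.498 -2.788 -3.468
v -3.502 -3.294 -3.383
v -3.319 -3.762 -3.485
v -3.001 -4.067 -3.745
v -2.631 -4.128 -4.095
v -2.309 -3.928 -4.44
v 2.606 -0.673 -0.625
v 1.731 -1.311 0.294
v 3.611 0.08 0.854
v 2.736 -0.558 1.773
v 3.764 -2.242 -0.613
v 2.889 -2.88 0.306
v 4.769 -1.489 0.866
v 3.894 -2.127 1.785
v 3.716 1.957 2.261
v 4.139 1.664 1.559
v 3.784 0.283 2.999
v 4.411 1.769 1.772
v 4.564 1.907 2.07
v 4.569 2.053 2.401
v 4.428 2.182 2.708
v 4.163 2.273 2.937
v 3.821 2.309 3.05
v 3.461 2.284 3.026
v 3.145 2.202 2.87
v 2.928 2.078 2.608
v 2.847 1.933 2.287
v 2.916 1.792 1.961
v 3.124 1.679 1.687
v 3.434 1.615 1.512
v 3.793 1.609 1.467
v 1.68 -1.419 3.434
v 2.078 -1.533 3.001
v 3.019 -1.635 3.892
v 2.62 -1.521 4.326
v 2.085 -1.247 3.026
v 3.026 -1.349 3.918
v 1.999 -1.001 3.146
v 2.939 -1.103 4.037
v 1.839 -0.85 3.331
v 2.78 -0.952 4.222
v 1.643 -0.829 3.54
v 2.584 -0.932 4.432
v 1.456 -0.944 3.725
v 2.397 -1.046 4.616
v 1.32 -1.168 3.843
v 2.26 -1.27 4.735
v 1.266 -1.449 3.868
v 2.207 -1.551 4.759
v 1.307 -1.723 3.793
v 2.248 -1.825 4.684
v 1.433 -1.927 3.636
v 2.374 -2.03 4.527
v 1.616 -2.015 3.433
v 2.557 -2.118 4.324
v 1.814 -1.967 3.23
v 2.754 -2.069 4.121
v 1.98 -1.793 3.074
v 2.921 -1.895 3.965
v -2.526 0.702 0.842
v -1.732 0.299 0.767
v -3.028 -0.079 -0.267
v -2.234 -0.482 -0.342
v -2.752 -0.645 0.368
v -2.442 -0.162 1.053
v -2.318 0.382 -0.553
v -2.008 0.865 0.132
v -1.603 0.101 -0.095
v -1.872 -0.534 0.474
v -2.888 0.754 0.026
v -3.157 0.119 0.595
v -2.085 0.569 0.902
v -2.675 -0.349 -0.402
v -2.98 -0.445 0.015
v -2.513 -0.682 -0.029
v -2.503 0.298 1.07
v -2.036 0.061 1.026
v -2.636 -0.494 0.791
v -2.724 0.159 -0.526
v -2.257 -0.078 -0.57
v -2.247 0.902 0.529
v -1.78 0.665 0.485
v -2.124 0.714 -0.291
v -1.543 0.216 0.351
v -1.837 -0.243 -0.301
v -1.887 0.265 -0.425
v -1.705 0.549 -0.022
v -1.701 -0.157 0.685
v -1.995 -0.616 0.034
v -2.3 -0.712 0.451
v -2.118 -0.428 0.853
v -1.625 -0.274 0.179
v -2.765 0.836 0.466
v -3.059 0.377 -0.185
v -2.642 0.648 -0.353
v -2.46 0.932 0.049
v -2.923 0.463 0.801
v -3.217 0.004 0.149
v -3.055 -0.329 0.522
v -2.873 -0.045 0.925
v -3.135 0.494 0.321
f 2 1 4
f 2 4 3
f 4 1 5
f 4 5 3
f 5 1 6
f 5 6 3
f 6 1 7
f 6 7 3
f 7 1 8
f 7 8 3
f 8 1 9
f 8 9 3
f 9 1 10
f 9 10 3
f 10 1 11
f 10 11 3
f 11 1 12
f 11 12 3
f 12 1 13
f 12 13 3
f 13 1 14
f 13 14 3
f 14 1 2
f 14 2 3
f 16 18 15
f 19 16 15
f 15 18 17
f 17 19 15
f 16 22 18
f 20 16 19
f 20 22 16
f 18 22 17
f 21 19 17
f 17 22 21
f 21 20 19
f 22 20 21
f 24 23 26
f 24 26 25
f 26 23 27
f 26 27 25
f 27 23 28
f 27 28 25
f 28 23 29
f 28 29 25
f 29 23 30
f 29 30 25
f 30 23 31
f 30 31 25
f 31 23 32
f 31 32 25
f 32 23 33
f 32 33 25
f 33 23 34
f 33 34 25
f 34 23 35
f 34 35 25
f 35 23 36
f 35 36 25
f 36 23 37
f 36 37 25
f 37 23 38
f 37 38 25
f 38 23 39
f 38 39 25
f 39 23 24
f 39 24 25
f 41 40 44
f 41 44 42
f 42 44 45
f 42 45 43
f 44 40 46
f 44 46 45
f 45 46 47
f 45 47 43
f 46 40 48
f 46 48 47
f 47 48 49
f 47 49 43
f 48 40 50
f 48 50 49
f 49 50 51
f 49 51 43
f 50 40 52
f 50 52 51
f 51 52 53
f 51 53 43
f 52 40 54
f 52 54 53
f 53 54 55
f 53 55 43
f 54 40 56
f 54 56 55
f 55 56 57
f 55 57 43
f 56 40 58
f 56 58 57
f 57 58 59
f 57 59 43
f 58 40 60
f 58 60 59
f 59 60 61
f 59 61 43
f 60 40 62
f 60 62 61
f 61 62 63
f 61 63 43
f 62 40 64
f 62 64 63
f 63 64 65
f 63 65 43
f 64 40 66
f 64 66 65
f 65 66 67
f 65 67 43
f 66 40 41
f 66 41 67
f 67 41 42
f 67 42 43
f 68 105 84
f 105 79 108
f 84 108 73
f 105 108 84
f 68 84 80
f 84 73 85
f 80 85 69
f 84 85 80
f 68 80 89
f 80 69 90
f 89 90 75
f 80 90 89
f 68 89 101
f 89 75 104
f 101 104 78
f 89 104 101
f 68 101 105
f 101 78 109
f 105 109 79
f 101 109 105
f 69 85 96
f 85 73 99
f 96 99 77
f 85 99 96
f 73 108 86
f 108 79 107
f 86 107 72
f 108 107 86
f 79 109 106
f 109 78 102
f 106 102 70
f 109 102 106
f 78 104 103
f 104 75 91
f 103 91 74
f 104 91 103
f 75 90 95
f 90 69 92
f 95 92 76
f 90 92 95
f 71 97 83
f 97 77 98
f 83 98 72
f 97 98 83
f 71 83 81
f 83 72 82
f 81 82 70
f 83 82 81
f 71 81 88
f 81 70 87
f 88 87 74
f 81 87 88
f 71 88 93
f 88 74 94
f 93 94 76
f 88 94 93
f 71 93 97
f 93 76 100
f 97 100 77
f 93 100 97
f 72 98 86
f 98 77 99
f 86 99 73
f 98 99 86
f 70 82 106
f 82 72 107
f 106 107 79
f 82 107 106
f 74 87 103
f 87 70 102
f 103 102 78
f 87 102 103
f 76 94 95
f 94 74 91
f 95 91 75
f 94 91 95
f 77 100 96
f 100 76 92
f 96 92 69
f 100 92 96



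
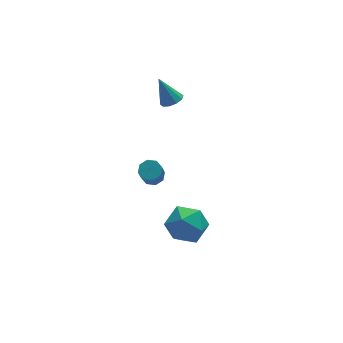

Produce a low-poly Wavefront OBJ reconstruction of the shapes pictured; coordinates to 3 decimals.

v -2.127 -2.842 0.303
v -1.492 -2.16 -0.206
v -0.828 -3.96 0.426
v -0.193 -3.278 -0.083
v -0.53 -3.057 0.9
v -1.333 -2.366 0.823
v -0.987 -3.754 -0.603
v -1.79 -3.063 -0.68
v -0.787 -2.724 -0.766
v -0.505 -2.293 0.163
v -1.815 -3.827 0.057
v -1.533 -3.396 0.986
v -0.833 1.803 -1.264
v -0.296 1.685 -1.158
v -0.65 1.099 -0.029
v -1.187 1.217 -0.136
v -0.416 2.065 -0.998
v -0.769 1.479 0.131
v -0.78 2.291 -0.995
v -1.133 1.705 0.134
v -1.175 2.231 -1.149
v -1.529 1.645 -0.02
v -1.37 1.921 -1.371
v -1.724 1.335 -0.242
v -1.251 1.541 -1.531
v -1.604 0.955 -0.402
v -0.887 1.315 -1.534
v -1.24 0.729 -0.405
v -0.491 1.375 -1.38
v -0.845 0.789 -0.251
v 0.552 2.913 2.882
v 1.073 3.158 2.953
v 0.128 3.447 4.138
v 0.863 3.393 2.783
v 0.534 3.444 2.65
v 0.212 3.293 2.605
v 0.02 2.996 2.666
v 0.032 2.668 2.81
v 0.242 2.433 2.981
v 0.571 2.382 3.114
v 0.893 2.533 3.158
v 1.084 2.83 3.097
f 1 12 6
f 1 6 2
f 1 2 8
f 1 8 11
f 1 11 12
f 2 6 10
f 6 12 5
f 12 11 3
f 11 8 7
f 8 2 9
f 4 10 5
f 4 5 3
f 4 3 7
f 4 7 9
f 4 9 10
f 5 10 6
f 3 5 12
f 7 3 11
f 9 7 8
f 10 9 2
f 14 13 17
f 14 17 15
f 15 17 18
f 15 18 16
f 17 13 19
f 17 19 18
f 18 19 20
f 18 20 16
f 19 13 21
f 19 21 20
f 20 21 22
f 20 22 16
f 21 13 23
f 21 23 22
f 22 23 24
f 22 24 16
f 23 13 25
f 23 25 24
f 24 25 26
f 24 26 16
f 25 13 27
f 25 27 26
f 26 27 28
f 26 28 16
f 27 13 29
f 27 29 28
f 28 29 30
f 28 30 16
f 29 13 14
f 29 14 30
f 30 14 15
f 30 15 16
f 32 31 34
f 32 34 33
f 34 31 35
f 34 35 33
f 35 31 36
f 35 36 33
f 36 31 37
f 36 37 33
f 37 31 38
f 37 38 33
f 38 31 39
f 38 39 33
f 39 31 40
f 39 40 33
f 40 31 41
f 40 41 33
f 41 31 42
f 41 42 33
f 42 31 32
f 42 32 33



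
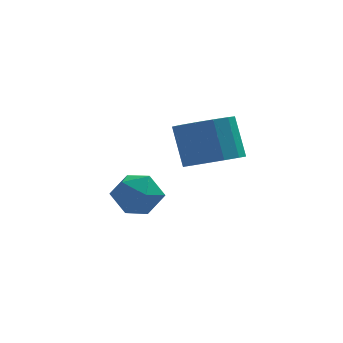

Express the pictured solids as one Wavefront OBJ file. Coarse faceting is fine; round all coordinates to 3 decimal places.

v 0.123 0.825 -0.184
v 1 1.216 -0.192
v 0.714 1.885 1.176
v -0.163 1.495 1.184
v 0.673 1.572 -0.434
v 0.386 2.241 0.934
v 0.171 1.69 -0.598
v -0.115 2.36 0.771
v -0.346 1.534 -0.629
v -0.632 2.204 0.739
v -0.714 1.153 -0.52
v -1 1.823 0.848
v -0.816 0.668 -0.304
v -1.103 1.338 1.064
v -0.62 0.233 -0.05
v -0.906 0.902 1.319
v -0.188 -0.015 0.162
v -0.474 0.655 1.53
v 0.343 0.005 0.263
v 0.057 0.674 1.632
v 0.804 0.285 0.223
v 0.518 0.954 1.591
v 1.049 0.736 0.053
v 0.763 1.406 1.421
v -1.62 3.335 -3.334
v -1.238 2.887 -2.62
v -2.962 3.233 -2.68
v -2.58 2.785 -1.966
v -2.396 3.682 -2.102
v -1.566 3.745 -2.507
v -2.634 2.375 -2.793
v -1.804 2.438 -3.198
v -1.864 2.294 -2.286
v -1.718 3.102 -1.859
v -2.482 3.018 -3.441
v -2.336 3.826 -3.014
f 2 1 5
f 2 5 3
f 3 5 6
f 3 6 4
f 5 1 7
f 5 7 6
f 6 7 8
f 6 8 4
f 7 1 9
f 7 9 8
f 8 9 10
f 8 10 4
f 9 1 11
f 9 11 10
f 10 11 12
f 10 12 4
f 11 1 13
f 11 13 12
f 12 13 14
f 12 14 4
f 13 1 15
f 13 15 14
f 14 15 16
f 14 16 4
f 15 1 17
f 15 17 16
f 16 17 18
f 16 18 4
f 17 1 19
f 17 19 18
f 18 19 20
f 18 20 4
f 19 1 21
f 19 21 20
f 20 21 22
f 20 22 4
f 21 1 23
f 21 23 22
f 22 23 24
f 22 24 4
f 23 1 2
f 23 2 24
f 24 2 3
f 24 3 4
f 25 36 30
f 25 30 26
f 25 26 32
f 25 32 35
f 25 35 36
f 26 30 34
f 30 36 29
f 36 35 27
f 35 32 31
f 32 26 33
f 28 34 29
f 28 29 27
f 28 27 31
f 28 31 33
f 28 33 34
f 29 34 30
f 27 29 36
f 31 27 35
f 33 31 32
f 34 33 26



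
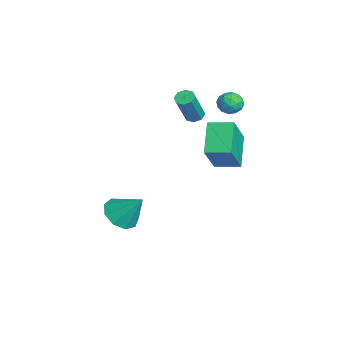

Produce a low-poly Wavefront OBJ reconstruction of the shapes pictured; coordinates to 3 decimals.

v -3.601 0.112 0.698
v -3.153 0.013 0.475
v -2.471 -0.552 2.099
v -2.919 -0.452 2.322
v -3.175 0.378 0.611
v -2.492 -0.186 2.235
v -3.446 0.588 0.798
v -2.764 0.023 2.422
v -3.808 0.519 0.926
v -3.126 -0.046 2.55
v -4.049 0.212 0.921
v -3.367 -0.353 2.545
v -4.028 -0.154 0.785
v -3.345 -0.718 2.409
v -3.756 -0.363 0.598
v -3.074 -0.928 2.222
v -3.394 -0.294 0.47
v -2.712 -0.859 2.094
v -2.832 1.996 2.387
v -2.189 1.9 2.562
v -2.711 1.3 1.558
v -2.068 1.204 1.733
v -2.563 0.974 2.128
v -2.637 1.404 2.64
v -2.263 1.796 1.48
v -2.337 2.226 1.992
v -1.837 1.776 2.001
v -2.023 1.268 2.402
v -2.877 1.932 1.718
v -3.063 1.424 2.119
v -2.521 2.009 2.547
v -2.379 1.191 1.573
v -2.669 1.055 1.805
v -2.292 0.999 1.908
v -2.784 1.718 2.593
v -2.407 1.661 2.696
v -2.626 1.117 2.441
v -2.493 1.539 1.424
v -2.116 1.482 1.527
v -2.608 2.201 2.212
v -2.231 2.145 2.315
v -2.274 2.083 1.679
v -1.937 1.88 2.32
v -1.866 1.47 1.834
v -1.98 1.819 1.685
v -2.024 2.072 1.986
v -2.046 1.581 2.556
v -1.974 1.172 2.069
v -2.265 1.037 2.301
v -2.309 1.29 2.602
v -1.839 1.508 2.226
v -2.926 2.028 2.051
v -2.854 1.619 1.564
v -2.591 1.91 1.518
v -2.635 2.163 1.819
v -3.034 1.73 2.286
v -2.963 1.32 1.8
v -2.876 1.128 2.134
v -2.92 1.381 2.435
v -3.061 1.692 1.894
v -1.215 -3.605 -4.265
v -0.353 -3.503 -4.741
v -0.605 -2.655 -2.955
v -0.772 -2.999 -4.911
v -1.399 -2.779 -4.779
v -1.939 -2.945 -4.406
v -2.141 -3.42 -3.968
v -1.91 -3.982 -3.669
v -1.353 -4.367 -3.649
v -0.732 -4.396 -3.917
v -0.337 -4.054 -4.348
v 0.667 0.435 -0.16
v -0.736 0.766 0.884
v 1.061 1.577 0.008
v -0.342 1.908 1.052
v 1.762 -0.188 1.508
v 0.359 0.143 2.552
v 2.156 0.954 1.676
v 0.753 1.285 2.72
f 2 1 5
f 2 5 3
f 3 5 6
f 3 6 4
f 5 1 7
f 5 7 6
f 6 7 8
f 6 8 4
f 7 1 9
f 7 9 8
f 8 9 10
f 8 10 4
f 9 1 11
f 9 11 10
f 10 11 12
f 10 12 4
f 11 1 13
f 11 13 12
f 12 13 14
f 12 14 4
f 13 1 15
f 13 15 14
f 14 15 16
f 14 16 4
f 15 1 17
f 15 17 16
f 16 17 18
f 16 18 4
f 17 1 2
f 17 2 18
f 18 2 3
f 18 3 4
f 19 56 35
f 56 30 59
f 35 59 24
f 56 59 35
f 19 35 31
f 35 24 36
f 31 36 20
f 35 36 31
f 19 31 40
f 31 20 41
f 40 41 26
f 31 41 40
f 19 40 52
f 40 26 55
f 52 55 29
f 40 55 52
f 19 52 56
f 52 29 60
f 56 60 30
f 52 60 56
f 20 36 47
f 36 24 50
f 47 50 28
f 36 50 47
f 24 59 37
f 59 30 58
f 37 58 23
f 59 58 37
f 30 60 57
f 60 29 53
f 57 53 21
f 60 53 57
f 29 55 54
f 55 26 42
f 54 42 25
f 55 42 54
f 26 41 46
f 41 20 43
f 46 43 27
f 41 43 46
f 22 48 34
f 48 28 49
f 34 49 23
f 48 49 34
f 22 34 32
f 34 23 33
f 32 33 21
f 34 33 32
f 22 32 39
f 32 21 38
f 39 38 25
f 32 38 39
f 22 39 44
f 39 25 45
f 44 45 27
f 39 45 44
f 22 44 48
f 44 27 51
f 48 51 28
f 44 51 48
f 23 49 37
f 49 28 50
f 37 50 24
f 49 50 37
f 21 33 57
f 33 23 58
f 57 58 30
f 33 58 57
f 25 38 54
f 38 21 53
f 54 53 29
f 38 53 54
f 27 45 46
f 45 25 42
f 46 42 26
f 45 42 46
f 28 51 47
f 51 27 43
f 47 43 20
f 51 43 47
f 62 61 64
f 62 64 63
f 64 61 65
f 64 65 63
f 65 61 66
f 65 66 63
f 66 61 67
f 66 67 63
f 67 61 68
f 67 68 63
f 68 61 69
f 68 69 63
f 69 61 70
f 69 70 63
f 70 61 71
f 70 71 63
f 71 61 62
f 71 62 63
f 73 75 72
f 76 73 72
f 72 75 74
f 74 76 72
f 73 79 75
f 77 73 76
f 77 79 73
f 75 79 74
f 78 76 74
f 74 79 78
f 78 77 76
f 79 77 78



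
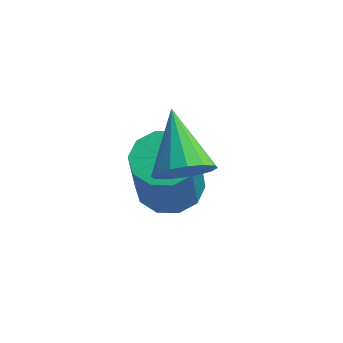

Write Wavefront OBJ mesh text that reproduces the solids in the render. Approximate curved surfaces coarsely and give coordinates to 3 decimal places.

v 0.829 4.244 -1.026
v 1.331 3.624 -1.254
v 1.434 3.076 0.457
v 0.931 3.696 0.686
v 1.622 4.031 -1.142
v 1.725 3.484 0.57
v 1.61 4.52 -0.984
v 1.713 3.972 0.727
v 1.3 4.903 -0.843
v 1.402 4.355 0.868
v 0.809 5.034 -0.772
v 0.912 4.486 0.94
v 0.326 4.864 -0.797
v 0.429 4.316 0.914
v 0.035 4.456 -0.91
v 0.138 3.909 0.802
v 0.047 3.968 -1.067
v 0.15 3.42 0.644
v 0.358 3.585 -1.208
v 0.46 3.037 0.503
v 0.848 3.454 -1.28
v 0.951 2.906 0.432
v 1.909 2.621 1.623
v 2.117 2.291 2.252
v 1.071 3.799 2.517
v 2.394 2.545 2.177
v 2.541 2.819 1.953
v 2.518 3.04 1.641
v 2.333 3.149 1.324
v 2.033 3.116 1.087
v 1.701 2.951 0.994
v 1.424 2.697 1.069
v 1.277 2.423 1.292
v 1.299 2.202 1.604
v 1.485 2.093 1.921
v 1.784 2.126 2.158
f 2 1 5
f 2 5 3
f 3 5 6
f 3 6 4
f 5 1 7
f 5 7 6
f 6 7 8
f 6 8 4
f 7 1 9
f 7 9 8
f 8 9 10
f 8 10 4
f 9 1 11
f 9 11 10
f 10 11 12
f 10 12 4
f 11 1 13
f 11 13 12
f 12 13 14
f 12 14 4
f 13 1 15
f 13 15 14
f 14 15 16
f 14 16 4
f 15 1 17
f 15 17 16
f 16 17 18
f 16 18 4
f 17 1 19
f 17 19 18
f 18 19 20
f 18 20 4
f 19 1 21
f 19 21 20
f 20 21 22
f 20 22 4
f 21 1 2
f 21 2 22
f 22 2 3
f 22 3 4
f 24 23 26
f 24 26 25
f 26 23 27
f 26 27 25
f 27 23 28
f 27 28 25
f 28 23 29
f 28 29 25
f 29 23 30
f 29 30 25
f 30 23 31
f 30 31 25
f 31 23 32
f 31 32 25
f 32 23 33
f 32 33 25
f 33 23 34
f 33 34 25
f 34 23 35
f 34 35 25
f 35 23 36
f 35 36 25
f 36 23 24
f 36 24 25



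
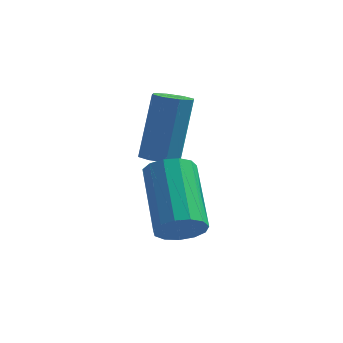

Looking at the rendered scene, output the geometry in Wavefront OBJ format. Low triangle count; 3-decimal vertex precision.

v -0.067 -0.363 -3.925
v 0.443 0.01 -4.146
v -0.242 1.616 -3.016
v -0.753 1.243 -2.795
v 0.161 0.061 -4.39
v -0.525 1.668 -3.261
v -0.195 -0.022 -4.487
v -0.88 1.584 -3.358
v -0.509 -0.214 -4.405
v -1.195 1.393 -3.276
v -0.684 -0.453 -4.171
v -1.369 1.154 -3.042
v -0.663 -0.664 -3.859
v -1.348 0.943 -2.729
v -0.452 -0.779 -3.567
v -1.138 0.828 -2.438
v -0.12 -0.762 -3.389
v -0.805 0.844 -2.26
v 0.229 -0.619 -3.381
v -0.456 0.988 -2.252
v 0.484 -0.394 -3.546
v -0.201 1.212 -2.416
v 0.564 -0.16 -3.831
v -0.121 1.447 -2.701
v -1.018 1.289 -2.5
v -0.748 0.842 -2.36
v -0.573 1.524 -0.52
v -0.842 1.971 -0.66
v -0.498 1.142 -2.495
v -0.323 1.824 -0.655
v -0.552 1.528 -2.633
v -0.377 2.21 -0.793
v -0.879 1.774 -2.693
v -0.704 2.456 -0.853
v -1.287 1.736 -2.64
v -1.112 2.418 -0.8
v -1.537 1.436 -2.505
v -1.362 2.118 -0.665
v -1.483 1.05 -2.367
v -1.308 1.732 -0.527
v -1.156 0.804 -2.307
v -0.981 1.486 -0.467
f 2 1 5
f 2 5 3
f 3 5 6
f 3 6 4
f 5 1 7
f 5 7 6
f 6 7 8
f 6 8 4
f 7 1 9
f 7 9 8
f 8 9 10
f 8 10 4
f 9 1 11
f 9 11 10
f 10 11 12
f 10 12 4
f 11 1 13
f 11 13 12
f 12 13 14
f 12 14 4
f 13 1 15
f 13 15 14
f 14 15 16
f 14 16 4
f 15 1 17
f 15 17 16
f 16 17 18
f 16 18 4
f 17 1 19
f 17 19 18
f 18 19 20
f 18 20 4
f 19 1 21
f 19 21 20
f 20 21 22
f 20 22 4
f 21 1 23
f 21 23 22
f 22 23 24
f 22 24 4
f 23 1 2
f 23 2 24
f 24 2 3
f 24 3 4
f 26 25 29
f 26 29 27
f 27 29 30
f 27 30 28
f 29 25 31
f 29 31 30
f 30 31 32
f 30 32 28
f 31 25 33
f 31 33 32
f 32 33 34
f 32 34 28
f 33 25 35
f 33 35 34
f 34 35 36
f 34 36 28
f 35 25 37
f 35 37 36
f 36 37 38
f 36 38 28
f 37 25 39
f 37 39 38
f 38 39 40
f 38 40 28
f 39 25 41
f 39 41 40
f 40 41 42
f 40 42 28
f 41 25 26
f 41 26 42
f 42 26 27
f 42 27 28



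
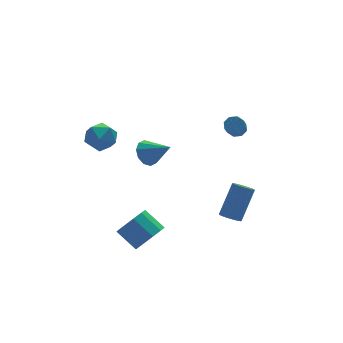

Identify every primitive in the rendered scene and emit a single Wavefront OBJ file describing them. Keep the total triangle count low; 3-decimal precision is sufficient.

v -1.963 -0.687 -4.036
v -1.137 -0.729 -3.422
v -1.731 0.366 -2.55
v -2.557 0.407 -3.164
v -1.021 -0.301 -3.879
v -1.615 0.793 -3.007
v -1.265 -0.022 -4.396
v -1.858 1.073 -3.525
v -1.775 0.004 -4.776
v -2.369 1.099 -3.904
v -2.357 -0.235 -4.873
v -2.951 0.86 -4.001
v -2.789 -0.646 -4.65
v -3.383 0.449 -3.778
v -2.905 -1.073 -4.193
v -3.499 0.021 -3.321
v -2.662 -1.353 -3.675
v -3.255 -0.258 -2.804
v -2.151 -1.379 -3.296
v -2.745 -0.284 -2.424
v -1.569 -1.14 -3.199
v -2.163 -0.045 -2.327
v -2.218 -0.98 3.152
v -1.71 -0.398 3.426
v -1.462 -2.08 4.088
v -2.112 -0.412 3.734
v -2.554 -0.643 3.82
v -2.869 -1.003 3.651
v -2.934 -1.354 3.291
v -2.727 -1.562 2.879
v -2.324 -1.548 2.57
v -1.882 -1.317 2.484
v -1.568 -0.957 2.653
v -1.502 -0.606 3.013
v 2.211 -1.832 -3.047
v 2.587 -1.486 -3.432
v 3.726 -0.842 -1.738
v 3.349 -1.188 -1.353
v 2.317 -1.269 -3.332
v 3.456 -0.625 -1.639
v 2.013 -1.231 -3.142
v 3.152 -0.587 -1.449
v 1.771 -1.383 -2.922
v 2.91 -0.74 -1.228
v 1.67 -1.678 -2.741
v 2.808 -1.035 -1.048
v 1.739 -2.022 -2.658
v 2.878 -1.378 -0.964
v 1.959 -2.305 -2.698
v 3.098 -1.662 -1.004
v 2.258 -2.438 -2.848
v 3.397 -1.795 -1.155
v 2.542 -2.379 -3.062
v 3.681 -1.735 -1.369
v 2.721 -2.145 -3.271
v 3.86 -1.502 -1.578
v 2.738 -1.813 -3.409
v 3.877 -1.169 -1.715
v -3.047 4.83 1.317
v -2.152 4.732 0.816
v -3.008 3.208 1.704
v -2.113 3.11 1.203
v -2.155 3.647 2.082
v -2.179 4.649 1.843
v -2.981 3.291 0.677
v -3.005 4.293 0.438
v -2.111 3.781 0.421
v -1.601 4.001 1.288
v -3.559 3.939 1.232
v -3.049 4.159 2.099
v 4.095 1.035 1.667
v 4.617 0.932 1.899
v 4.066 0.221 2.824
v 3.545 0.325 2.593
v 4.427 1.296 2.065
v 3.876 0.586 2.99
v 4.042 1.508 1.999
v 3.491 0.798 2.924
v 3.689 1.443 1.738
v 3.138 0.732 2.664
v 3.574 1.139 1.436
v 3.023 0.428 2.361
v 3.764 0.774 1.27
v 3.213 0.064 2.195
v 4.149 0.562 1.336
v 3.598 -0.148 2.261
v 4.502 0.628 1.596
v 3.951 -0.083 2.522
f 2 1 5
f 2 5 3
f 3 5 6
f 3 6 4
f 5 1 7
f 5 7 6
f 6 7 8
f 6 8 4
f 7 1 9
f 7 9 8
f 8 9 10
f 8 10 4
f 9 1 11
f 9 11 10
f 10 11 12
f 10 12 4
f 11 1 13
f 11 13 12
f 12 13 14
f 12 14 4
f 13 1 15
f 13 15 14
f 14 15 16
f 14 16 4
f 15 1 17
f 15 17 16
f 16 17 18
f 16 18 4
f 17 1 19
f 17 19 18
f 18 19 20
f 18 20 4
f 19 1 21
f 19 21 20
f 20 21 22
f 20 22 4
f 21 1 2
f 21 2 22
f 22 2 3
f 22 3 4
f 24 23 26
f 24 26 25
f 26 23 27
f 26 27 25
f 27 23 28
f 27 28 25
f 28 23 29
f 28 29 25
f 29 23 30
f 29 30 25
f 30 23 31
f 30 31 25
f 31 23 32
f 31 32 25
f 32 23 33
f 32 33 25
f 33 23 34
f 33 34 25
f 34 23 24
f 34 24 25
f 36 35 39
f 36 39 37
f 37 39 40
f 37 40 38
f 39 35 41
f 39 41 40
f 40 41 42
f 40 42 38
f 41 35 43
f 41 43 42
f 42 43 44
f 42 44 38
f 43 35 45
f 43 45 44
f 44 45 46
f 44 46 38
f 45 35 47
f 45 47 46
f 46 47 48
f 46 48 38
f 47 35 49
f 47 49 48
f 48 49 50
f 48 50 38
f 49 35 51
f 49 51 50
f 50 51 52
f 50 52 38
f 51 35 53
f 51 53 52
f 52 53 54
f 52 54 38
f 53 35 55
f 53 55 54
f 54 55 56
f 54 56 38
f 55 35 57
f 55 57 56
f 56 57 58
f 56 58 38
f 57 35 36
f 57 36 58
f 58 36 37
f 58 37 38
f 59 70 64
f 59 64 60
f 59 60 66
f 59 66 69
f 59 69 70
f 60 64 68
f 64 70 63
f 70 69 61
f 69 66 65
f 66 60 67
f 62 68 63
f 62 63 61
f 62 61 65
f 62 65 67
f 62 67 68
f 63 68 64
f 61 63 70
f 65 61 69
f 67 65 66
f 68 67 60
f 72 71 75
f 72 75 73
f 73 75 76
f 73 76 74
f 75 71 77
f 75 77 76
f 76 77 78
f 76 78 74
f 77 71 79
f 77 79 78
f 78 79 80
f 78 80 74
f 79 71 81
f 79 81 80
f 80 81 82
f 80 82 74
f 81 71 83
f 81 83 82
f 82 83 84
f 82 84 74
f 83 71 85
f 83 85 84
f 84 85 86
f 84 86 74
f 85 71 87
f 85 87 86
f 86 87 88
f 86 88 74
f 87 71 72
f 87 72 88
f 88 72 73
f 88 73 74



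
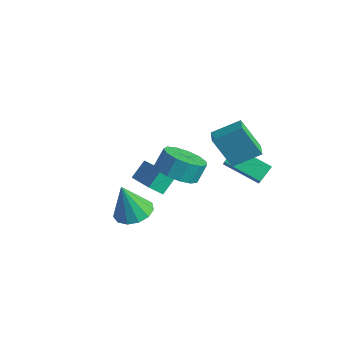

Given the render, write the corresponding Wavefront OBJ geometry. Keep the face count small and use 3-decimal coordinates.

v 0.552 2.834 0.123
v 1.152 2.405 0.913
v 0.407 3.608 0.655
v 1.006 3.179 1.444
v 2.114 3.641 -0.624
v 2.713 3.212 0.165
v 1.968 4.415 -0.093
v 2.568 3.986 0.697
v 1.596 1.308 3.267
v 2.275 2.438 3.983
v 0.933 1.789 3.136
v 1.611 2.919 3.852
v 2.329 1.881 1.668
v 3.007 3.011 2.384
v 1.665 2.362 1.537
v 2.344 3.492 2.253
v 2.043 -1.032 2.549
v 2.929 -0.577 2.288
v 2.904 -0.033 3.151
v 2.017 -0.488 3.411
v 2.505 -0.247 2.068
v 2.48 0.296 2.93
v 1.935 -0.167 2
v 1.909 0.377 2.863
v 1.398 -0.361 2.107
v 1.373 0.183 2.97
v 1.066 -0.768 2.354
v 1.041 -0.224 3.216
v 1.044 -1.259 2.663
v 1.019 -0.715 3.525
v 1.339 -1.678 2.935
v 1.314 -1.134 3.798
v 1.858 -1.891 3.085
v 1.833 -1.348 3.948
v 2.435 -1.832 3.065
v 2.41 -1.289 3.927
v 2.887 -1.519 2.88
v 2.862 -0.975 3.743
v 3.072 -1.051 2.591
v 3.046 -0.507 3.453
v -0.326 -1.584 -1.472
v 0.341 -0.957 -1.216
v -0.594 -2.036 0.332
v -0.123 -0.691 -1.218
v -0.652 -0.708 -1.301
v -1.077 -1.003 -1.438
v -1.264 -1.482 -1.586
v -1.153 -1.994 -1.698
v -0.779 -2.375 -1.738
v -0.262 -2.505 -1.694
v 0.235 -2.343 -1.579
v 0.554 -1.939 -1.431
v 0.593 -1.423 -1.295
v -3.607 1.587 -3.567
v -3.934 1.007 -2.962
v -3.727 2.423 -2.831
v -4.054 1.842 -2.226
v -1.886 1.278 -2.934
v -2.213 0.697 -2.329
v -2.006 2.113 -2.198
v -2.333 1.533 -1.593
f 2 4 1
f 5 2 1
f 1 4 3
f 3 5 1
f 2 8 4
f 6 2 5
f 6 8 2
f 4 8 3
f 7 5 3
f 3 8 7
f 7 6 5
f 8 6 7
f 10 12 9
f 13 10 9
f 9 12 11
f 11 13 9
f 10 16 12
f 14 10 13
f 14 16 10
f 12 16 11
f 15 13 11
f 11 16 15
f 15 14 13
f 16 14 15
f 18 17 21
f 18 21 19
f 19 21 22
f 19 22 20
f 21 17 23
f 21 23 22
f 22 23 24
f 22 24 20
f 23 17 25
f 23 25 24
f 24 25 26
f 24 26 20
f 25 17 27
f 25 27 26
f 26 27 28
f 26 28 20
f 27 17 29
f 27 29 28
f 28 29 30
f 28 30 20
f 29 17 31
f 29 31 30
f 30 31 32
f 30 32 20
f 31 17 33
f 31 33 32
f 32 33 34
f 32 34 20
f 33 17 35
f 33 35 34
f 34 35 36
f 34 36 20
f 35 17 37
f 35 37 36
f 36 37 38
f 36 38 20
f 37 17 39
f 37 39 38
f 38 39 40
f 38 40 20
f 39 17 18
f 39 18 40
f 40 18 19
f 40 19 20
f 42 41 44
f 42 44 43
f 44 41 45
f 44 45 43
f 45 41 46
f 45 46 43
f 46 41 47
f 46 47 43
f 47 41 48
f 47 48 43
f 48 41 49
f 48 49 43
f 49 41 50
f 49 50 43
f 50 41 51
f 50 51 43
f 51 41 52
f 51 52 43
f 52 41 53
f 52 53 43
f 53 41 42
f 53 42 43
f 55 57 54
f 58 55 54
f 54 57 56
f 56 58 54
f 55 61 57
f 59 55 58
f 59 61 55
f 57 61 56
f 60 58 56
f 56 61 60
f 60 59 58
f 61 59 60



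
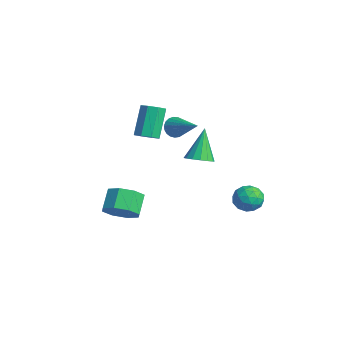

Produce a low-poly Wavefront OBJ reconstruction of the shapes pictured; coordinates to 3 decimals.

v -0.955 -3.456 -3.456
v -0.596 -3.892 -2.848
v -1.207 -3.399 -2.135
v -1.565 -2.964 -2.744
v -0.294 -3.346 -2.966
v -0.905 -2.853 -2.254
v -0.379 -2.864 -3.372
v -0.99 -2.372 -2.659
v -0.801 -2.73 -3.827
v -1.412 -2.237 -3.114
v -1.313 -3.021 -4.065
v -1.924 -2.528 -3.352
v -1.615 -3.567 -3.946
v -2.226 -3.074 -3.234
v -1.53 -4.048 -3.541
v -2.141 -3.556 -2.828
v -1.108 -4.183 -3.086
v -1.719 -3.69 -2.373
v -2.286 0.69 -1.926
v -1.775 1.104 -1.868
v -2.894 1.23 -0.434
v -2.016 1.283 -2.031
v -2.33 1.303 -2.166
v -2.631 1.159 -2.237
v -2.84 0.889 -2.224
v -2.9 0.565 -2.132
v -2.796 0.275 -1.984
v -2.555 0.096 -1.821
v -2.242 0.077 -1.686
v -1.94 0.221 -1.616
v -1.731 0.491 -1.628
v -1.671 0.814 -1.721
v 1.956 1.169 -1.915
v 2.557 1.126 -2.26
v 2.243 0.274 -1.3
v 2.844 0.231 -1.645
v 2.731 0.761 -1.212
v 2.553 1.314 -1.592
v 2.247 0.086 -1.968
v 2.069 0.639 -2.348
v 2.736 0.456 -2.293
v 3.035 0.873 -1.825
v 1.765 0.527 -1.735
v 2.064 0.944 -1.267
v 2.231 1.226 -2.141
v 2.569 0.174 -1.419
v 2.502 0.485 -1.164
v 2.855 0.46 -1.367
v 2.229 1.337 -1.748
v 2.582 1.311 -1.951
v 2.684 1.096 -1.335
v 2.218 0.089 -1.609
v 2.571 0.063 -1.812
v 1.945 0.94 -2.193
v 2.298 0.915 -2.396
v 2.116 0.304 -2.225
v 2.69 0.807 -2.363
v 2.859 0.281 -2.002
v 2.508 0.196 -2.192
v 2.403 0.521 -2.415
v 2.866 1.052 -2.088
v 3.034 0.526 -1.727
v 2.968 0.837 -1.473
v 2.863 1.162 -1.696
v 2.971 0.658 -2.108
v 1.766 0.874 -1.833
v 1.934 0.348 -1.472
v 1.937 0.238 -1.864
v 1.832 0.563 -2.087
v 1.941 1.119 -1.558
v 2.11 0.593 -1.197
v 2.397 0.879 -1.145
v 2.292 1.204 -1.368
v 1.829 0.742 -1.452
v -2.422 -0.355 0.206
v -2.164 -0.491 -0.26
v -0.898 -0.025 0.954
v -2.199 -0.267 -0.289
v -2.272 -0.058 -0.231
v -2.372 0.1 -0.099
v -2.48 0.178 0.087
v -2.578 0.165 0.293
v -2.649 0.061 0.484
v -2.681 -0.114 0.627
v -2.668 -0.332 0.697
v -2.613 -0.553 0.682
v -2.525 -0.74 0.585
v -2.419 -0.861 0.422
v -2.313 -0.894 0.222
v -2.227 -0.834 0.019
v -2.174 -0.692 -0.151
v -0.337 -2.537 1.14
v 0.08 -2.164 1.17
v -0.506 -1.611 2.47
v -0.923 -1.983 2.44
v -0.258 -2.015 0.953
v -0.845 -1.461 2.253
v -0.642 -2.171 0.846
v -1.229 -1.617 2.146
v -0.848 -2.541 0.911
v -1.435 -1.988 2.211
v -0.754 -2.909 1.11
v -1.34 -2.356 2.41
v -0.415 -3.059 1.327
v -1.002 -2.505 2.627
v -0.031 -2.903 1.434
v -0.618 -2.349 2.734
v 0.175 -2.532 1.369
v -0.412 -1.979 2.669
f 2 1 5
f 2 5 3
f 3 5 6
f 3 6 4
f 5 1 7
f 5 7 6
f 6 7 8
f 6 8 4
f 7 1 9
f 7 9 8
f 8 9 10
f 8 10 4
f 9 1 11
f 9 11 10
f 10 11 12
f 10 12 4
f 11 1 13
f 11 13 12
f 12 13 14
f 12 14 4
f 13 1 15
f 13 15 14
f 14 15 16
f 14 16 4
f 15 1 17
f 15 17 16
f 16 17 18
f 16 18 4
f 17 1 2
f 17 2 18
f 18 2 3
f 18 3 4
f 20 19 22
f 20 22 21
f 22 19 23
f 22 23 21
f 23 19 24
f 23 24 21
f 24 19 25
f 24 25 21
f 25 19 26
f 25 26 21
f 26 19 27
f 26 27 21
f 27 19 28
f 27 28 21
f 28 19 29
f 28 29 21
f 29 19 30
f 29 30 21
f 30 19 31
f 30 31 21
f 31 19 32
f 31 32 21
f 32 19 20
f 32 20 21
f 33 70 49
f 70 44 73
f 49 73 38
f 70 73 49
f 33 49 45
f 49 38 50
f 45 50 34
f 49 50 45
f 33 45 54
f 45 34 55
f 54 55 40
f 45 55 54
f 33 54 66
f 54 40 69
f 66 69 43
f 54 69 66
f 33 66 70
f 66 43 74
f 70 74 44
f 66 74 70
f 34 50 61
f 50 38 64
f 61 64 42
f 50 64 61
f 38 73 51
f 73 44 72
f 51 72 37
f 73 72 51
f 44 74 71
f 74 43 67
f 71 67 35
f 74 67 71
f 43 69 68
f 69 40 56
f 68 56 39
f 69 56 68
f 40 55 60
f 55 34 57
f 60 57 41
f 55 57 60
f 36 62 48
f 62 42 63
f 48 63 37
f 62 63 48
f 36 48 46
f 48 37 47
f 46 47 35
f 48 47 46
f 36 46 53
f 46 35 52
f 53 52 39
f 46 52 53
f 36 53 58
f 53 39 59
f 58 59 41
f 53 59 58
f 36 58 62
f 58 41 65
f 62 65 42
f 58 65 62
f 37 63 51
f 63 42 64
f 51 64 38
f 63 64 51
f 35 47 71
f 47 37 72
f 71 72 44
f 47 72 71
f 39 52 68
f 52 35 67
f 68 67 43
f 52 67 68
f 41 59 60
f 59 39 56
f 60 56 40
f 59 56 60
f 42 65 61
f 65 41 57
f 61 57 34
f 65 57 61
f 76 75 78
f 76 78 77
f 78 75 79
f 78 79 77
f 79 75 80
f 79 80 77
f 80 75 81
f 80 81 77
f 81 75 82
f 81 82 77
f 82 75 83
f 82 83 77
f 83 75 84
f 83 84 77
f 84 75 85
f 84 85 77
f 85 75 86
f 85 86 77
f 86 75 87
f 86 87 77
f 87 75 88
f 87 88 77
f 88 75 89
f 88 89 77
f 89 75 90
f 89 90 77
f 90 75 91
f 90 91 77
f 91 75 76
f 91 76 77
f 93 92 96
f 93 96 94
f 94 96 97
f 94 97 95
f 96 92 98
f 96 98 97
f 97 98 99
f 97 99 95
f 98 92 100
f 98 100 99
f 99 100 101
f 99 101 95
f 100 92 102
f 100 102 101
f 101 102 103
f 101 103 95
f 102 92 104
f 102 104 103
f 103 104 105
f 103 105 95
f 104 92 106
f 104 106 105
f 105 106 107
f 105 107 95
f 106 92 108
f 106 108 107
f 107 108 109
f 107 109 95
f 108 92 93
f 108 93 109
f 109 93 94
f 109 94 95

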